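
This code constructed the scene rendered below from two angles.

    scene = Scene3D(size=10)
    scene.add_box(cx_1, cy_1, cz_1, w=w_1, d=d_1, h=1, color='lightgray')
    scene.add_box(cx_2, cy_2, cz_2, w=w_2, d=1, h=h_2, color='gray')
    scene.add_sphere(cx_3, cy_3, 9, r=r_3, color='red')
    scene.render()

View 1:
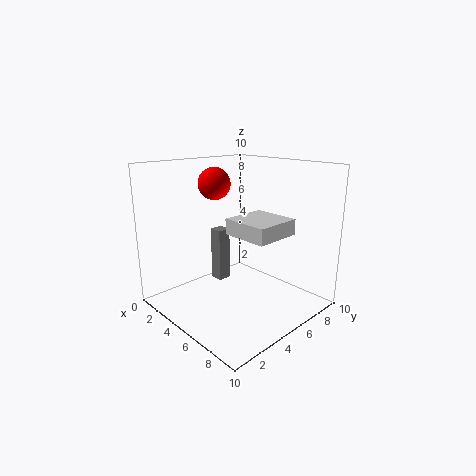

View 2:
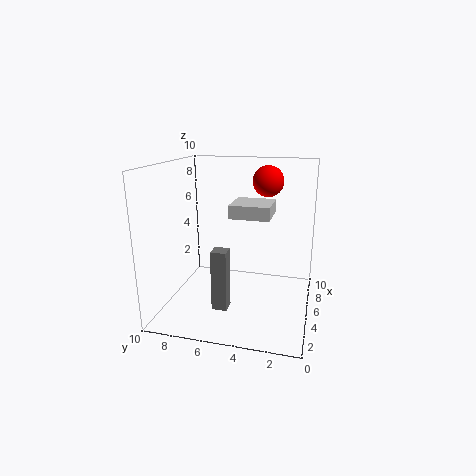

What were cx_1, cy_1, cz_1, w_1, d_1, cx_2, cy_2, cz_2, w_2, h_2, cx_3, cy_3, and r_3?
cx_1 = 6
cy_1 = 3
cz_1 = 6
w_1 = 3
d_1 = 3
cx_2 = 2
cy_2 = 5
cz_2 = 1
w_2 = 1
h_2 = 4
cx_3 = 5
cy_3 = 3
r_3 = 1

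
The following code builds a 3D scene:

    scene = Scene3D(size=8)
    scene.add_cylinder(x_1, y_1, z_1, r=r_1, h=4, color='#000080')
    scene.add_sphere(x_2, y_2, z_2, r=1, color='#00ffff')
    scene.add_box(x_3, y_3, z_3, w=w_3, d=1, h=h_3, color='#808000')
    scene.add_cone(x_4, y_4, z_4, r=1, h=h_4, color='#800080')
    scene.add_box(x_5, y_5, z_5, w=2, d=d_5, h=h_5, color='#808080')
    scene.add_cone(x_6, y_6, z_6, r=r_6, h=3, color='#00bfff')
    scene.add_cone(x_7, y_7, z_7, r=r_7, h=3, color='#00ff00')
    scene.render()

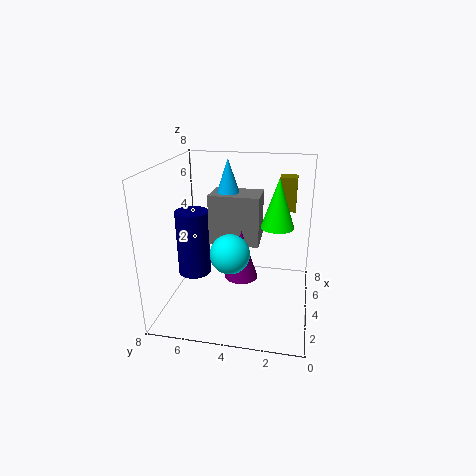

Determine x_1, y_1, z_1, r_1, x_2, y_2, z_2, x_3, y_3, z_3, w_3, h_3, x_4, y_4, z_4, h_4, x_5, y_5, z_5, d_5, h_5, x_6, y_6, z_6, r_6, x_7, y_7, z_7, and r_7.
x_1 = 5, y_1 = 7, z_1 = 1, r_1 = 1, x_2 = 2, y_2 = 4, z_2 = 4, x_3 = 6, y_3 = 1, z_3 = 5, w_3 = 1, h_3 = 2, x_4 = 5, y_4 = 4, z_4 = 1, h_4 = 3, x_5 = 5, y_5 = 3, z_5 = 3, d_5 = 3, h_5 = 3, x_6 = 6, y_6 = 5, z_6 = 5, r_6 = 1, x_7 = 6, y_7 = 2, z_7 = 4, r_7 = 1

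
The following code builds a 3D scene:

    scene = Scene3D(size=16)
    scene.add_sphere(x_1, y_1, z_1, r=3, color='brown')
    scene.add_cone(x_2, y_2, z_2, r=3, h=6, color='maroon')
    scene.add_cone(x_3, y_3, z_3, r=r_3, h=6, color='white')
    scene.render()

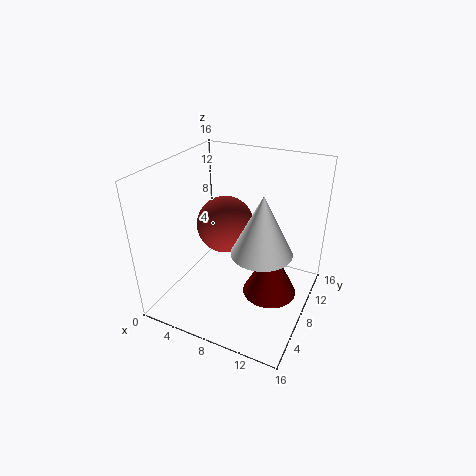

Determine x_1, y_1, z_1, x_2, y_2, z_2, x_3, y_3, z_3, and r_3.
x_1 = 7, y_1 = 7, z_1 = 10, x_2 = 12, y_2 = 8, z_2 = 2, x_3 = 12, y_3 = 5, z_3 = 9, r_3 = 3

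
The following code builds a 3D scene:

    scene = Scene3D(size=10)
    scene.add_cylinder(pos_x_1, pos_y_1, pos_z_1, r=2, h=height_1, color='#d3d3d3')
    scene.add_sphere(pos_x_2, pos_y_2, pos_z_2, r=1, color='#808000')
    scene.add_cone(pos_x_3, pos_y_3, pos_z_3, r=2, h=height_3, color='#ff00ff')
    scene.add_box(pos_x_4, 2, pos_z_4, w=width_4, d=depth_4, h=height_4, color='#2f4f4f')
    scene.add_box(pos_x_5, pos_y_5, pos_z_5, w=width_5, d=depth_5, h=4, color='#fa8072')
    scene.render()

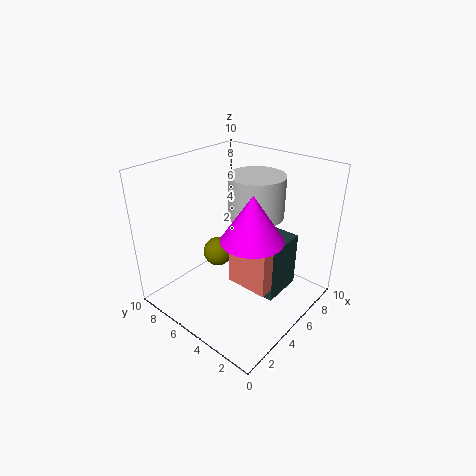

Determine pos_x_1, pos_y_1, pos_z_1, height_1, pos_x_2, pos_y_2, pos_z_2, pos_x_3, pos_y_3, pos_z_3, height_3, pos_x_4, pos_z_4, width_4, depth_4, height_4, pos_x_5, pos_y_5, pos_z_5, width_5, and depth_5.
pos_x_1 = 7
pos_y_1 = 5
pos_z_1 = 6
height_1 = 3
pos_x_2 = 4
pos_y_2 = 6
pos_z_2 = 4
pos_x_3 = 4
pos_y_3 = 3
pos_z_3 = 6
height_3 = 3
pos_x_4 = 5
pos_z_4 = 1
width_4 = 3
depth_4 = 2
height_4 = 4
pos_x_5 = 4
pos_y_5 = 2
pos_z_5 = 2
width_5 = 1
depth_5 = 3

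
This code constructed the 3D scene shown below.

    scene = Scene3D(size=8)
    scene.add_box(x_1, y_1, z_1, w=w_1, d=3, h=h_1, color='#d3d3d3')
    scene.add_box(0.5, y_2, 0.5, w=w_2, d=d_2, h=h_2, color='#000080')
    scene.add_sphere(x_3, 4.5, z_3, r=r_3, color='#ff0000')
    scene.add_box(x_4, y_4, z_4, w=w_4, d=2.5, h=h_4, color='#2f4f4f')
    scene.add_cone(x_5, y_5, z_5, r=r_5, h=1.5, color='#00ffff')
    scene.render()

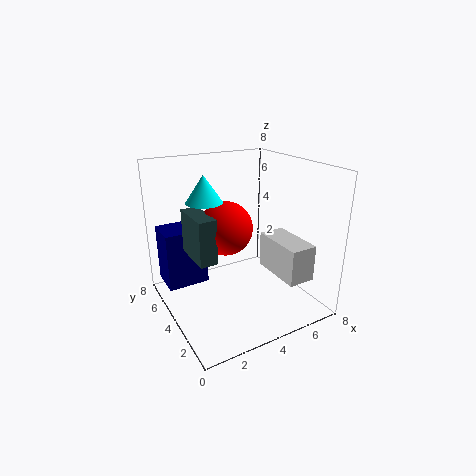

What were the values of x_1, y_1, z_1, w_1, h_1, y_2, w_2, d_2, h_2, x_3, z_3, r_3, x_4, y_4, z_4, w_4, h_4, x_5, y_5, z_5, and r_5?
x_1 = 5.5, y_1 = 1, z_1 = 2, w_1 = 1.5, h_1 = 2, y_2 = 6, w_2 = 2.5, d_2 = 2, h_2 = 3.5, x_3 = 3.5, z_3 = 4.5, r_3 = 1.5, x_4 = 1.5, y_4 = 3.5, z_4 = 3, w_4 = 1, h_4 = 2.5, x_5 = 2.5, y_5 = 5, z_5 = 6, r_5 = 1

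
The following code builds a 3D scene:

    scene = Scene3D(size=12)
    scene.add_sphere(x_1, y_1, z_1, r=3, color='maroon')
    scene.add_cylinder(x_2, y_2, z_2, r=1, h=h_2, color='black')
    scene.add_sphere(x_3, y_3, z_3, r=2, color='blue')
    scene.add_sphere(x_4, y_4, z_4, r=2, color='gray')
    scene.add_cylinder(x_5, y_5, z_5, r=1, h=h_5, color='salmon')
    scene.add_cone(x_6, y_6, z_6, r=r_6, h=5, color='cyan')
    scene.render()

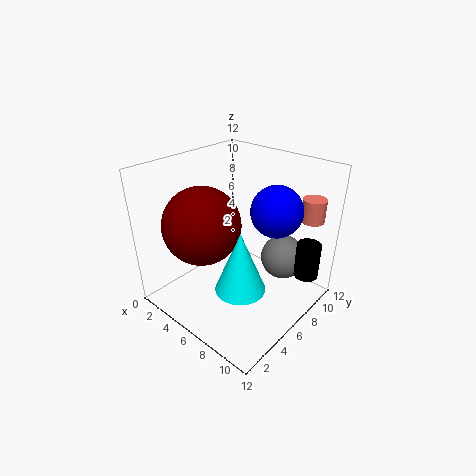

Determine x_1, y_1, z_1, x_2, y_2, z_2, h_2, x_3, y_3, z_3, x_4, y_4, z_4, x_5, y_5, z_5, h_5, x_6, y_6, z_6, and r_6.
x_1 = 5
y_1 = 3
z_1 = 8
x_2 = 11
y_2 = 9
z_2 = 3
h_2 = 3
x_3 = 9
y_3 = 7
z_3 = 9
x_4 = 8
y_4 = 10
z_4 = 3
x_5 = 10
y_5 = 11
z_5 = 7
h_5 = 2
x_6 = 8
y_6 = 4
z_6 = 3
r_6 = 2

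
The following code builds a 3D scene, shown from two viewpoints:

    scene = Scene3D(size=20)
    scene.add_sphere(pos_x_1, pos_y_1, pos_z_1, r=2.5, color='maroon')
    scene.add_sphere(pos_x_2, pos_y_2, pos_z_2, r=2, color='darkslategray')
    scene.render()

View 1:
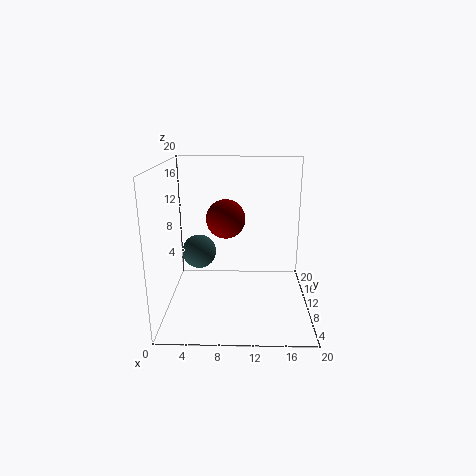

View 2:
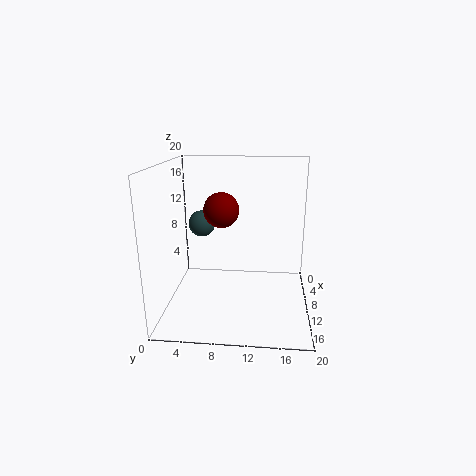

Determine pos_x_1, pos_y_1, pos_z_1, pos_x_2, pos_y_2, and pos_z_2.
pos_x_1 = 8.5, pos_y_1 = 7.5, pos_z_1 = 13.5, pos_x_2 = 5.5, pos_y_2 = 4, pos_z_2 = 10.5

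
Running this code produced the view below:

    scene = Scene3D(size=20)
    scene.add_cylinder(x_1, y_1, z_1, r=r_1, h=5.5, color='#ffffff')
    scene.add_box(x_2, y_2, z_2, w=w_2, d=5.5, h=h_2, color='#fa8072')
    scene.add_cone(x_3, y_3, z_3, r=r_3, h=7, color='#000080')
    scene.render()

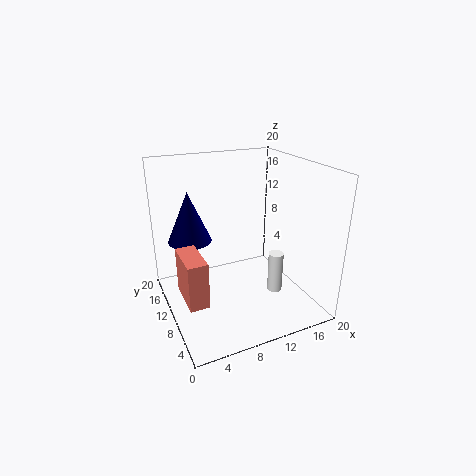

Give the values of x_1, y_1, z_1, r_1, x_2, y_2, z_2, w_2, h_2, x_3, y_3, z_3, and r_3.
x_1 = 13.5, y_1 = 5.5, z_1 = 3.5, r_1 = 1, x_2 = 1, y_2 = 4, z_2 = 4.5, w_2 = 2.5, h_2 = 6, x_3 = 4, y_3 = 13, z_3 = 9.5, r_3 = 3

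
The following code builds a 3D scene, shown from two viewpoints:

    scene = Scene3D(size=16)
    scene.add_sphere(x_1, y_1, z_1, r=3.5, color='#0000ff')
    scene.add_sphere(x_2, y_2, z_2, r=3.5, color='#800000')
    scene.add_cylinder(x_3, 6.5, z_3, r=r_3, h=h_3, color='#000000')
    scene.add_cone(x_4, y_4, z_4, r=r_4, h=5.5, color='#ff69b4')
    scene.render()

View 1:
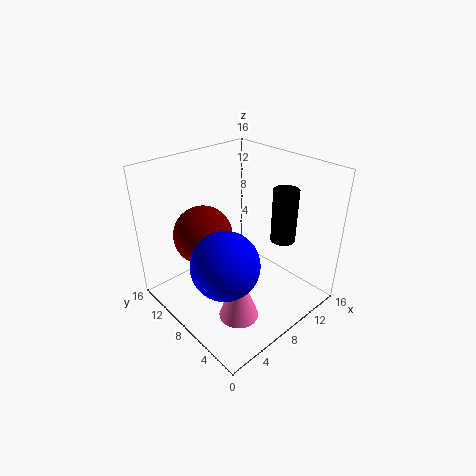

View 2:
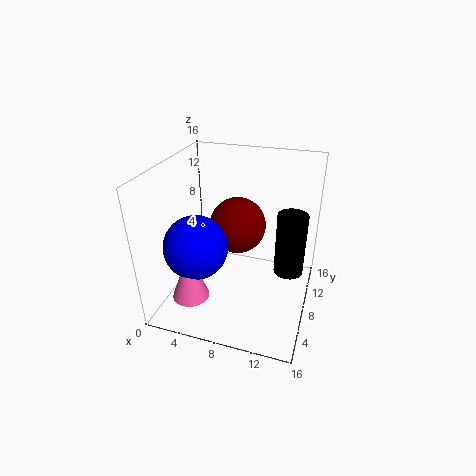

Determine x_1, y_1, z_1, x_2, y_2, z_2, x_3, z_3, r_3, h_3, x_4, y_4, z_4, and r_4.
x_1 = 4, y_1 = 5.5, z_1 = 7.5, x_2 = 6.5, y_2 = 12.5, z_2 = 7, x_3 = 14, z_3 = 6, r_3 = 1.5, h_3 = 6.5, x_4 = 4, y_4 = 3.5, z_4 = 2.5, r_4 = 2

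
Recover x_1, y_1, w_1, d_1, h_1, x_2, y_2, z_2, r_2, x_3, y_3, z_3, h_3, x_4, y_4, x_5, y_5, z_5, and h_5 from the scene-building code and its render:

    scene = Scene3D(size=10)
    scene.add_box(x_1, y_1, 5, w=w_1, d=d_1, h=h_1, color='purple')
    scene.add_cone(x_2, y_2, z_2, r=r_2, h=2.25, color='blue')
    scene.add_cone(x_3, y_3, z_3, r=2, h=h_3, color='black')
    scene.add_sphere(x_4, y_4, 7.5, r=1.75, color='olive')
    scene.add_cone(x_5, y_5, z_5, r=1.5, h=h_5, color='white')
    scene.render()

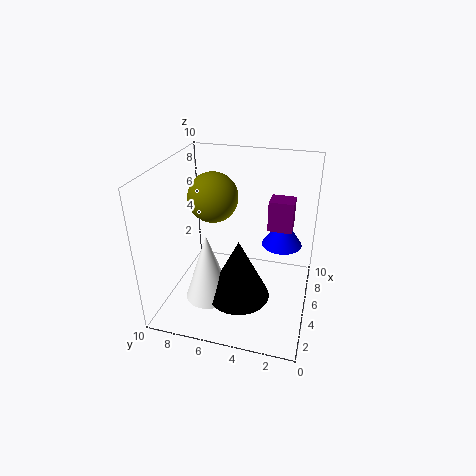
x_1 = 6.5, y_1 = 1.5, w_1 = 1.5, d_1 = 1.75, h_1 = 2.25, x_2 = 7.5, y_2 = 2.25, z_2 = 3.5, r_2 = 1.5, x_3 = 2.5, y_3 = 4.25, z_3 = 2.25, h_3 = 4, x_4 = 5.75, y_4 = 7, x_5 = 2.25, y_5 = 6.25, z_5 = 2, h_5 = 4.5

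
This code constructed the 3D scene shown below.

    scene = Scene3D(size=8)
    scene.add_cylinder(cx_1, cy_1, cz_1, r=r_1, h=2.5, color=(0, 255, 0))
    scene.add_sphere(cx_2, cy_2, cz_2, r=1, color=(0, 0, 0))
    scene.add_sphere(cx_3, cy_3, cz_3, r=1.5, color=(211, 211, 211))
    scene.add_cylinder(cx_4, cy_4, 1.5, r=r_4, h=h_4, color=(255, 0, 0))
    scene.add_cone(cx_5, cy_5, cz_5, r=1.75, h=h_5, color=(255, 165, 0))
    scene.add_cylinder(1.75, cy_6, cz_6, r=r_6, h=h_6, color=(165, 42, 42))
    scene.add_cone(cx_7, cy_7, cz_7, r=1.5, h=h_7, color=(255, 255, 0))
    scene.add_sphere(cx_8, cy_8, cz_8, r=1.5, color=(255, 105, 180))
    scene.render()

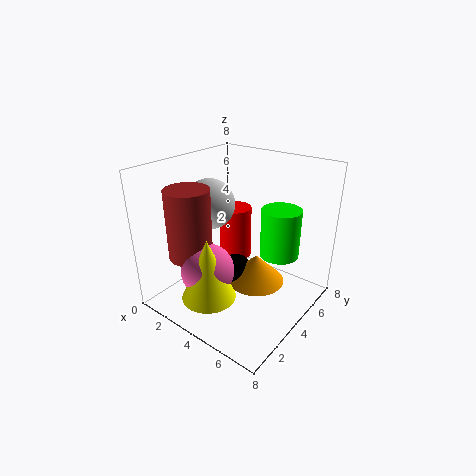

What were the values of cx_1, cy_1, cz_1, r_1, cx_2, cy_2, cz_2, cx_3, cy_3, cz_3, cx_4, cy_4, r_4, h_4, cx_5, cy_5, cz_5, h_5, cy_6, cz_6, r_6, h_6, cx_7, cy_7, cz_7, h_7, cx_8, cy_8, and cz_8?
cx_1 = 6.5, cy_1 = 4.25, cz_1 = 3.75, r_1 = 1, cx_2 = 3, cy_2 = 5, cz_2 = 1, cx_3 = 1.5, cy_3 = 4.5, cz_3 = 5.25, cx_4 = 2.25, cy_4 = 6, r_4 = 1, h_4 = 3.25, cx_5 = 4.25, cy_5 = 5.5, cz_5 = 0.5, h_5 = 1.75, cy_6 = 2.5, cz_6 = 2.75, r_6 = 1.25, h_6 = 4, cx_7 = 3.5, cy_7 = 2, cz_7 = 1, h_7 = 3.5, cx_8 = 3, cy_8 = 2.5, cz_8 = 2.25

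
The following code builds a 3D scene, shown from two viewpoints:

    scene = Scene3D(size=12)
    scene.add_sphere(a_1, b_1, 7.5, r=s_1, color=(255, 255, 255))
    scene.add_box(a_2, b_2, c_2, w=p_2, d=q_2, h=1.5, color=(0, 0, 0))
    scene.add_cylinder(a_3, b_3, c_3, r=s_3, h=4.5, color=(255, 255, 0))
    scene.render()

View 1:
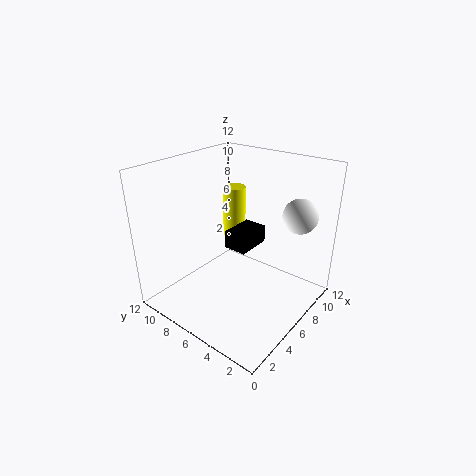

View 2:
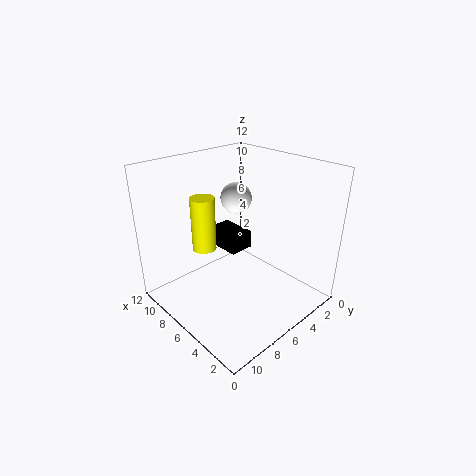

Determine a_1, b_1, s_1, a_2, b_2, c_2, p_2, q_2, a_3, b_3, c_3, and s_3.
a_1 = 10, b_1 = 2.5, s_1 = 1.5, a_2 = 5.5, b_2 = 5, c_2 = 5, p_2 = 3, q_2 = 2, a_3 = 8, b_3 = 8, c_3 = 5, s_3 = 1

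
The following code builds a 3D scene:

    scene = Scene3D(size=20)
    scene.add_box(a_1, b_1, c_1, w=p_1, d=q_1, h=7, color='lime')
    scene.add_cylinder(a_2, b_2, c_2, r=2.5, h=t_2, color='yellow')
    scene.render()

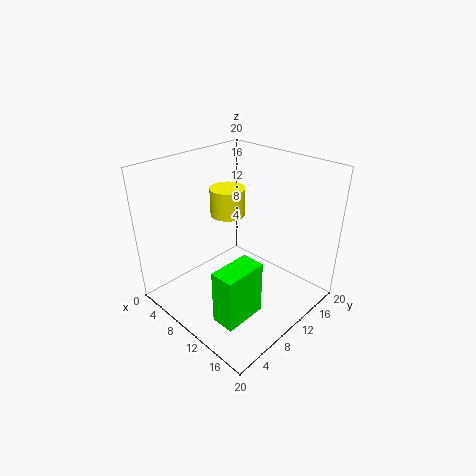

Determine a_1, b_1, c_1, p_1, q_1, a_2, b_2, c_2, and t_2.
a_1 = 14, b_1 = 1.5, c_1 = 3.5, p_1 = 3, q_1 = 5.5, a_2 = 6.5, b_2 = 11.5, c_2 = 12, t_2 = 4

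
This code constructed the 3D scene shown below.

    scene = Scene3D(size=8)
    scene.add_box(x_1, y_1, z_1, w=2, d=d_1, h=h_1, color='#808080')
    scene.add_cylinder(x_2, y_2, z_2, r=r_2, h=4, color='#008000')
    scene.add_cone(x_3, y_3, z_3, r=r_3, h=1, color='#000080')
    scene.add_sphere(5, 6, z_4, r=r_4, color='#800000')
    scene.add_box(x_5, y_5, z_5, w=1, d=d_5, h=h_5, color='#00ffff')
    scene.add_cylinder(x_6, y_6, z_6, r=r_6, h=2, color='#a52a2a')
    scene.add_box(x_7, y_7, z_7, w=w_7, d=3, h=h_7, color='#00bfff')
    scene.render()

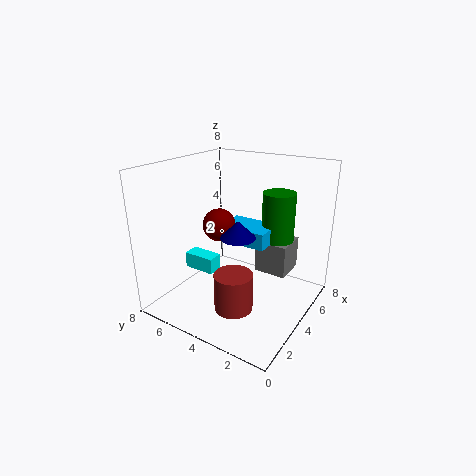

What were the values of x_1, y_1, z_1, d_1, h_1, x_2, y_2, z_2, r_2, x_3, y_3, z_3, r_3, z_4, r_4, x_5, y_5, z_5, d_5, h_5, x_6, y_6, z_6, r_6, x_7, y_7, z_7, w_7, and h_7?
x_1 = 6; y_1 = 2; z_1 = 1; d_1 = 2; h_1 = 2; x_2 = 7; y_2 = 3; z_2 = 2; r_2 = 1; x_3 = 4; y_3 = 4; z_3 = 4; r_3 = 1; z_4 = 4; r_4 = 1; x_5 = 4; y_5 = 6; z_5 = 1; d_5 = 2; h_5 = 1; x_6 = 2; y_6 = 3; z_6 = 1; r_6 = 1; x_7 = 5; y_7 = 3; z_7 = 3; w_7 = 2; h_7 = 1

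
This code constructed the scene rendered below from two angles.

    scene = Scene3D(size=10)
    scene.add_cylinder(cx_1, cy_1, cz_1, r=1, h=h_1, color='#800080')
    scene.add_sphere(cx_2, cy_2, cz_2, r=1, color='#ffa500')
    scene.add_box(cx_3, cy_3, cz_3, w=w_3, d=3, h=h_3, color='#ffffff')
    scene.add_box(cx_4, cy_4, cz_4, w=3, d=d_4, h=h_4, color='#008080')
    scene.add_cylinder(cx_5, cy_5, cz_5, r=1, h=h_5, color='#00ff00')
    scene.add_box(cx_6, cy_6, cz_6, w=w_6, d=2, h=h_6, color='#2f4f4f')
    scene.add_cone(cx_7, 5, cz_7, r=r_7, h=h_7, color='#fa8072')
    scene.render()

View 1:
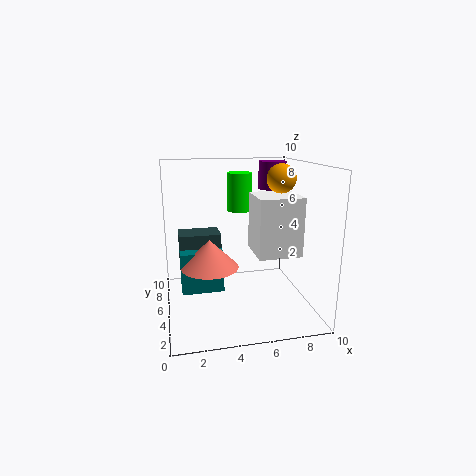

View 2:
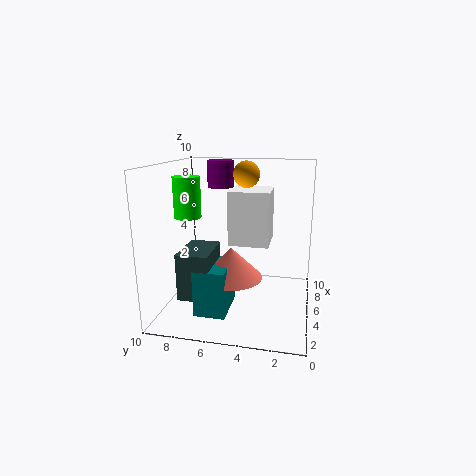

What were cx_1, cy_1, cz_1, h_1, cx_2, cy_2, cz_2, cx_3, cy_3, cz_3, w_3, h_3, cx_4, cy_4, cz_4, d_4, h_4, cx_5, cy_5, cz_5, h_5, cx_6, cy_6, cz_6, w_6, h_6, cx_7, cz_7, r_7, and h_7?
cx_1 = 8; cy_1 = 7; cz_1 = 8; h_1 = 2; cx_2 = 8; cy_2 = 5; cz_2 = 9; cx_3 = 6; cy_3 = 3; cz_3 = 4; w_3 = 3; h_3 = 4; cx_4 = 1; cy_4 = 5; cz_4 = 1; d_4 = 2; h_4 = 3; cx_5 = 6; cy_5 = 9; cz_5 = 6; h_5 = 3; cx_6 = 1; cy_6 = 6; cz_6 = 2; w_6 = 3; h_6 = 3; cx_7 = 3; cz_7 = 3; r_7 = 2; h_7 = 2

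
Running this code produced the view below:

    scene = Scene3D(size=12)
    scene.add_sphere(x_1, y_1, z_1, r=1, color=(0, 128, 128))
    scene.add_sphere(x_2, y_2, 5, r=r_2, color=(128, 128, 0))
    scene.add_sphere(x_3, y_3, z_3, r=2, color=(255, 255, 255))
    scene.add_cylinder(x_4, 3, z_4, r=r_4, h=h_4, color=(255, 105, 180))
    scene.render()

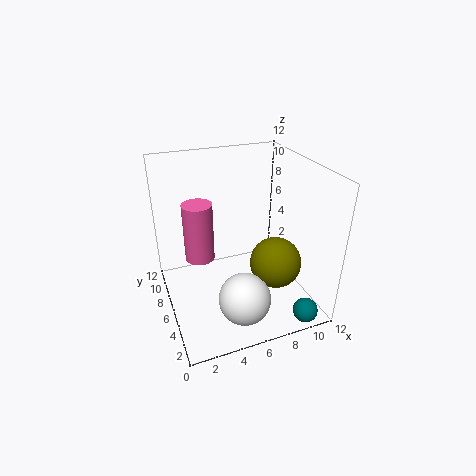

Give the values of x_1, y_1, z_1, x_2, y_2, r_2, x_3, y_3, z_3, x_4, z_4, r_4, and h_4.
x_1 = 10, y_1 = 1, z_1 = 1, x_2 = 8, y_2 = 3, r_2 = 2, x_3 = 5, y_3 = 2, z_3 = 3, x_4 = 2, z_4 = 7, r_4 = 1, h_4 = 4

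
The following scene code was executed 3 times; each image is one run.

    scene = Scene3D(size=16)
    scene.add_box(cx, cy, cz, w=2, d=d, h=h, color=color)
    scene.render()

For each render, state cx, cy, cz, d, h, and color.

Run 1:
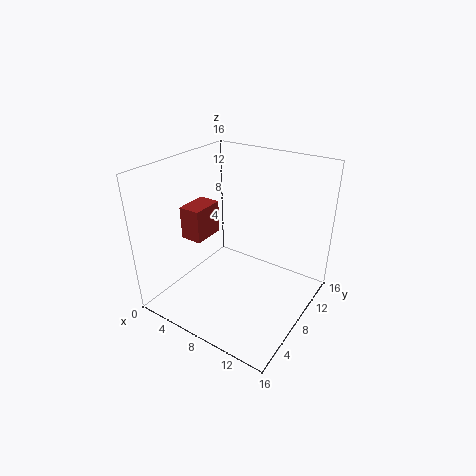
cx = 6.5, cy = 1, cz = 11, d = 3, h = 3, color = 'brown'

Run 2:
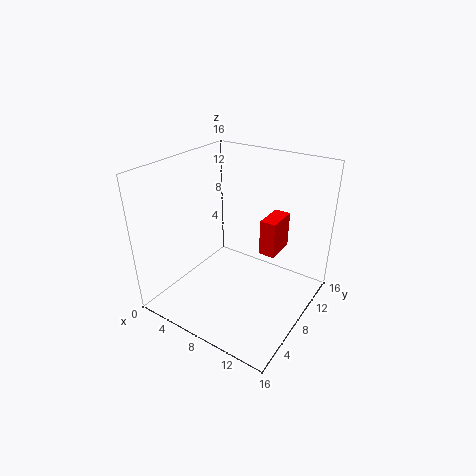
cx = 8.5, cy = 12, cz = 4, d = 4, h = 4.5, color = 'red'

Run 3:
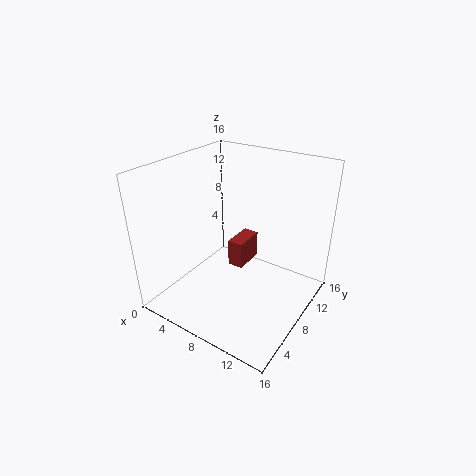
cx = 4.5, cy = 11, cz = 1.5, d = 4, h = 3.5, color = 'brown'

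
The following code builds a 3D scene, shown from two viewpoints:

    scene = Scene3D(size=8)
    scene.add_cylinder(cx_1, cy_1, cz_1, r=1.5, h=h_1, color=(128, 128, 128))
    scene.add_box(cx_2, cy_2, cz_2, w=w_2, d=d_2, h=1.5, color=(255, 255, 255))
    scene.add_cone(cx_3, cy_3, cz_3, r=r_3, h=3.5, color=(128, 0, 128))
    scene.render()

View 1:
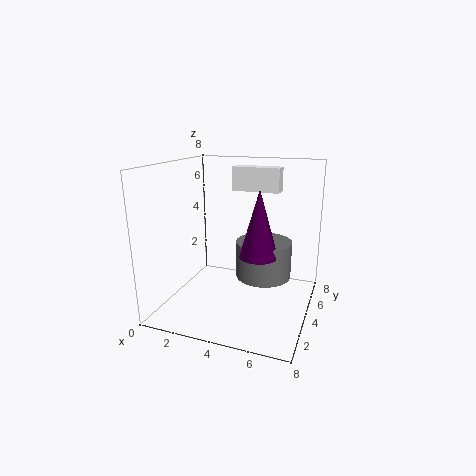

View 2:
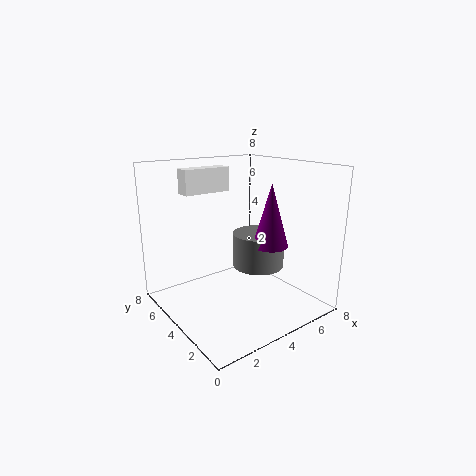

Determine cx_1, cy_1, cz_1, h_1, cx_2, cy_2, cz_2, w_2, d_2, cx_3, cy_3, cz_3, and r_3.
cx_1 = 5.5
cy_1 = 4
cz_1 = 2
h_1 = 2
cx_2 = 2.5
cy_2 = 7
cz_2 = 6
w_2 = 3
d_2 = 1
cx_3 = 5.5
cy_3 = 3
cz_3 = 3.5
r_3 = 1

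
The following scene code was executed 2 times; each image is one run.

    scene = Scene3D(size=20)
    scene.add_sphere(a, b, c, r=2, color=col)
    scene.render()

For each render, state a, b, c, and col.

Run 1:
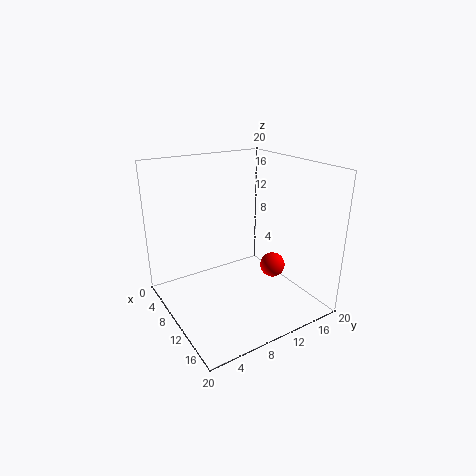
a = 8
b = 18
c = 2.5
col = 'red'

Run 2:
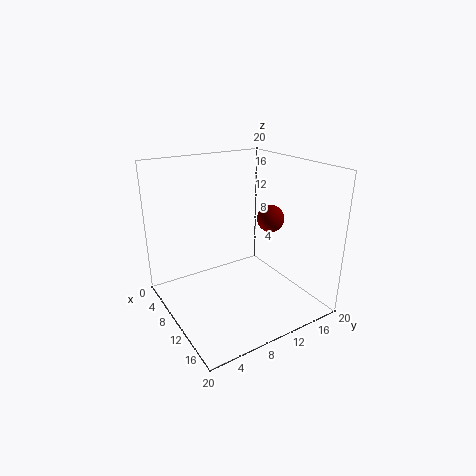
a = 9.5
b = 16
c = 11.5
col = 'maroon'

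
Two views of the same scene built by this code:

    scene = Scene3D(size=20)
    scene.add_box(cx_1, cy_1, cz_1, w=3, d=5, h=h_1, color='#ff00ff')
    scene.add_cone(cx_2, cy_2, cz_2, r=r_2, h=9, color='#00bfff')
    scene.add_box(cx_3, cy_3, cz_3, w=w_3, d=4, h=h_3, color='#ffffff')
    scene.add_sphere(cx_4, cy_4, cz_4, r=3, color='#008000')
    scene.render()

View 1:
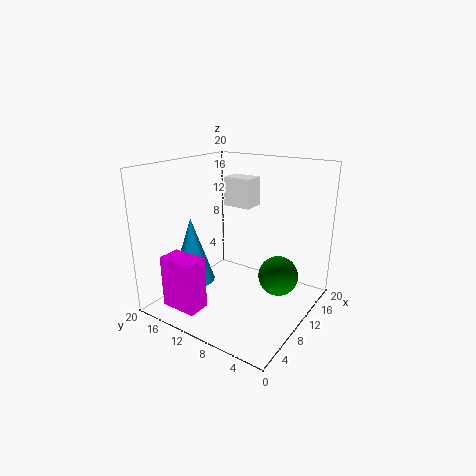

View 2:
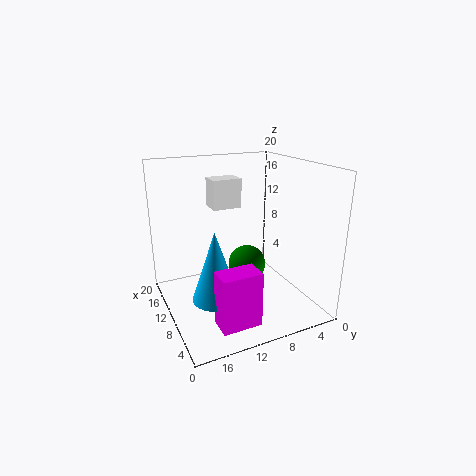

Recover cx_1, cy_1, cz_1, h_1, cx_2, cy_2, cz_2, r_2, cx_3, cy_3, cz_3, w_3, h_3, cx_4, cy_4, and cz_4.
cx_1 = 1, cy_1 = 11, cz_1 = 2, h_1 = 7, cx_2 = 6, cy_2 = 15, cz_2 = 4, r_2 = 3, cx_3 = 11, cy_3 = 9, cz_3 = 14, w_3 = 3, h_3 = 4, cx_4 = 15, cy_4 = 6, cz_4 = 3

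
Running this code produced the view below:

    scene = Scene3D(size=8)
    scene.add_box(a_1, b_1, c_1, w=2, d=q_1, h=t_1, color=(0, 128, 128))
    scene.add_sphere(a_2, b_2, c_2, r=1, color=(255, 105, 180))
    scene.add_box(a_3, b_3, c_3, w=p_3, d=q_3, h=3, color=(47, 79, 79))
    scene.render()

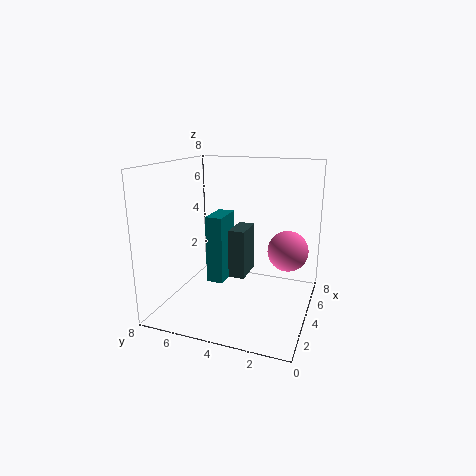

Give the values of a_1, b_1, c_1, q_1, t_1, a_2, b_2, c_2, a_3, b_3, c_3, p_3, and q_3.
a_1 = 4, b_1 = 5, c_1 = 1, q_1 = 1, t_1 = 4, a_2 = 3, b_2 = 1, c_2 = 4, a_3 = 5, b_3 = 4, c_3 = 1, p_3 = 2, q_3 = 1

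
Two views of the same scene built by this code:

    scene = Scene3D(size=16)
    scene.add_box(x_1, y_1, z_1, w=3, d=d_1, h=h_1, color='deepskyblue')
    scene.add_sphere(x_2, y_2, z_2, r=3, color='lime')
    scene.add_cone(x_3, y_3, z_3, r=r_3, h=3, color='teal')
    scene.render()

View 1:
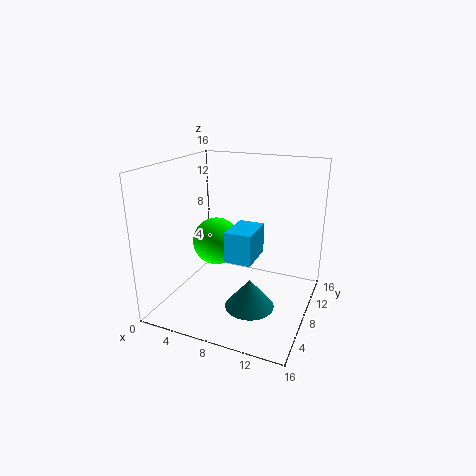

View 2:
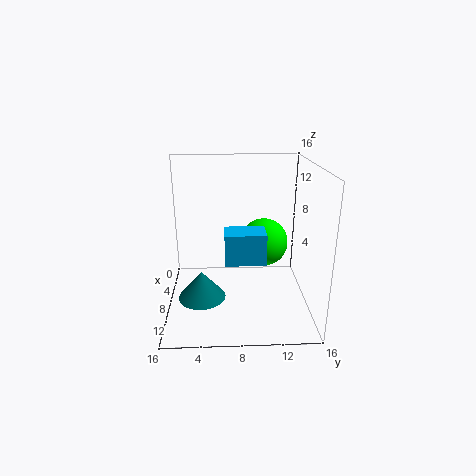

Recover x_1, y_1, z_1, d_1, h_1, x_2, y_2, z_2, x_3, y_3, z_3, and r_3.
x_1 = 7, y_1 = 6.5, z_1 = 5.5, d_1 = 4.5, h_1 = 3.5, x_2 = 3.5, y_2 = 11.5, z_2 = 5.5, x_3 = 11, y_3 = 4, z_3 = 2.5, r_3 = 2.5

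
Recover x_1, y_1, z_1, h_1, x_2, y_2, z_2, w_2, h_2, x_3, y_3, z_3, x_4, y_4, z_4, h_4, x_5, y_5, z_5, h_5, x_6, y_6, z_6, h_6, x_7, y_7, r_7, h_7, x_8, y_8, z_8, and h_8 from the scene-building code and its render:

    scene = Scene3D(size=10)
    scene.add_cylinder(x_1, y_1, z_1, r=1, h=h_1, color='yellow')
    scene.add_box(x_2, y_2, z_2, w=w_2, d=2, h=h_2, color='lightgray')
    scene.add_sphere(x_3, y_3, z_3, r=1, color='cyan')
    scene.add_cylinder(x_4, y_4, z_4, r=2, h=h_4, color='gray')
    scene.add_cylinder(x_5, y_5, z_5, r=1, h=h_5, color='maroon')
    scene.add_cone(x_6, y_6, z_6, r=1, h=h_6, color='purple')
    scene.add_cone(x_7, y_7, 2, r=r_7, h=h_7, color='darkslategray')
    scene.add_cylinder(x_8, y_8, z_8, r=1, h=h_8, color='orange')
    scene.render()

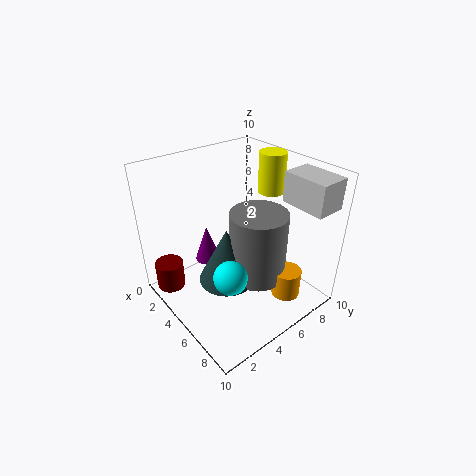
x_1 = 4; y_1 = 9; z_1 = 7; h_1 = 3; x_2 = 7; y_2 = 7; z_2 = 8; w_2 = 3; h_2 = 2; x_3 = 8; y_3 = 2; z_3 = 5; x_4 = 6; y_4 = 6; z_4 = 2; h_4 = 5; x_5 = 2; y_5 = 1; z_5 = 1; h_5 = 2; x_6 = 1; y_6 = 5; z_6 = 1; h_6 = 3; x_7 = 5; y_7 = 4; r_7 = 2; h_7 = 4; x_8 = 8; y_8 = 7; z_8 = 1; h_8 = 2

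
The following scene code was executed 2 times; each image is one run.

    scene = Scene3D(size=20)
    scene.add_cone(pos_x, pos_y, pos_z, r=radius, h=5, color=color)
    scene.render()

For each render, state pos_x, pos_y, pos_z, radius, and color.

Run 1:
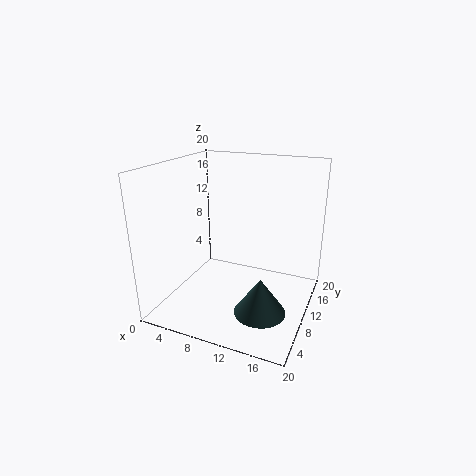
pos_x = 14.5; pos_y = 7; pos_z = 1; radius = 3.5; color = 'darkslategray'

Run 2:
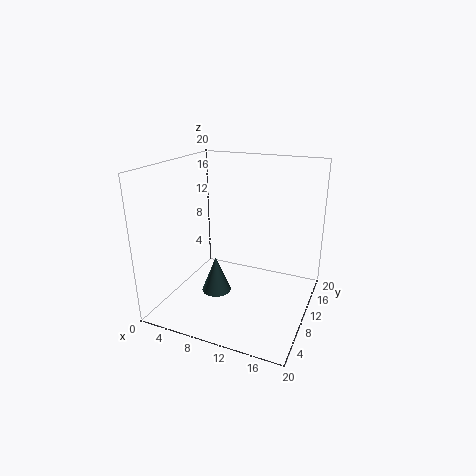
pos_x = 8; pos_y = 7; pos_z = 3; radius = 2; color = 'darkslategray'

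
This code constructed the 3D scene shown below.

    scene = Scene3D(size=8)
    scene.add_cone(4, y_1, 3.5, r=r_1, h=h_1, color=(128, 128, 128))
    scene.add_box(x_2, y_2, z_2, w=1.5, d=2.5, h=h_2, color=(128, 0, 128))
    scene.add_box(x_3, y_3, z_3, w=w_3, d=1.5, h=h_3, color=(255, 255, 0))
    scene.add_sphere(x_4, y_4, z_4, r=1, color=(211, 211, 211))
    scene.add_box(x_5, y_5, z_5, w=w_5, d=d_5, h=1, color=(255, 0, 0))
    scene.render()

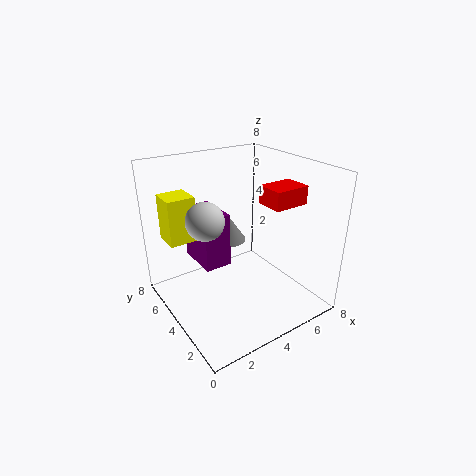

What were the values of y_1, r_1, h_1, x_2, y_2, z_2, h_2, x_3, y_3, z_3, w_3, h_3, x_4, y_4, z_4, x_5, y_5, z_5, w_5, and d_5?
y_1 = 5, r_1 = 1, h_1 = 1.5, x_2 = 2, y_2 = 4, z_2 = 2.5, h_2 = 3, x_3 = 0.5, y_3 = 5, z_3 = 4, w_3 = 1.5, h_3 = 2.5, x_4 = 2, y_4 = 4, z_4 = 5.5, x_5 = 5, y_5 = 2, z_5 = 6, w_5 = 2, d_5 = 1.5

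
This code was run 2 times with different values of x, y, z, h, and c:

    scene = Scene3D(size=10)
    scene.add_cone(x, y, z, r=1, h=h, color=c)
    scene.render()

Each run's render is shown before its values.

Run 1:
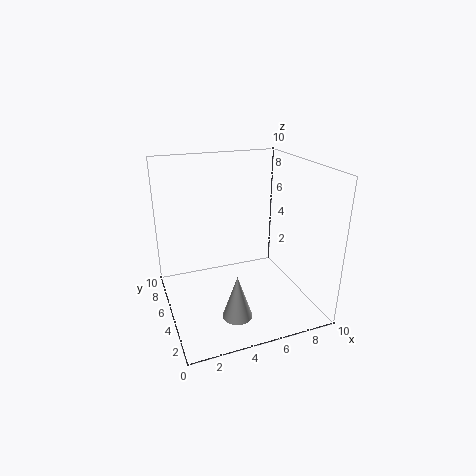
x = 4; y = 2.5; z = 0.5; h = 3; c = 'lightgray'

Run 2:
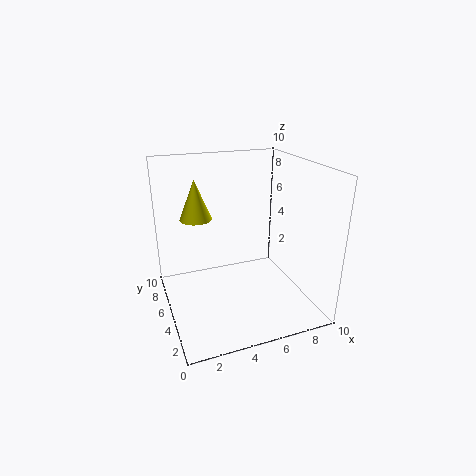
x = 2; y = 4.5; z = 7; h = 2.5; c = 'yellow'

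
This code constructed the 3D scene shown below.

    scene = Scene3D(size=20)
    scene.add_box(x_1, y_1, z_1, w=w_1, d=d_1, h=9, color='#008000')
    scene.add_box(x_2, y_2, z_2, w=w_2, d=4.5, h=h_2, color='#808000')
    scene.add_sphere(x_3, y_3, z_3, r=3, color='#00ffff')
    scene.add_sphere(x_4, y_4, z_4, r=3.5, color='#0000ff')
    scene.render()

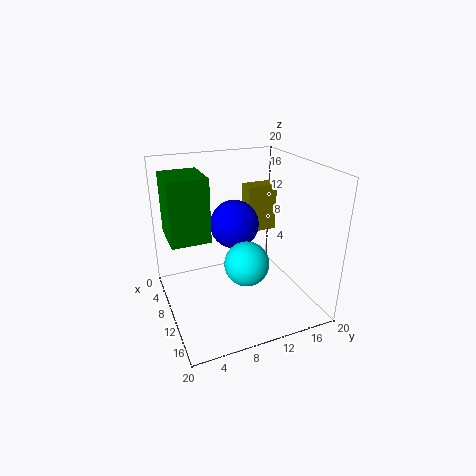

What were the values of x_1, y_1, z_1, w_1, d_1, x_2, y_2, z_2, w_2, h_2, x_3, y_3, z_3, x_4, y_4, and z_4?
x_1 = 2.5
y_1 = 1
z_1 = 9.5
w_1 = 6.5
d_1 = 5.5
x_2 = 4.5
y_2 = 13
z_2 = 9
w_2 = 2.5
h_2 = 7
x_3 = 13
y_3 = 10
z_3 = 7.5
x_4 = 7.5
y_4 = 10.5
z_4 = 11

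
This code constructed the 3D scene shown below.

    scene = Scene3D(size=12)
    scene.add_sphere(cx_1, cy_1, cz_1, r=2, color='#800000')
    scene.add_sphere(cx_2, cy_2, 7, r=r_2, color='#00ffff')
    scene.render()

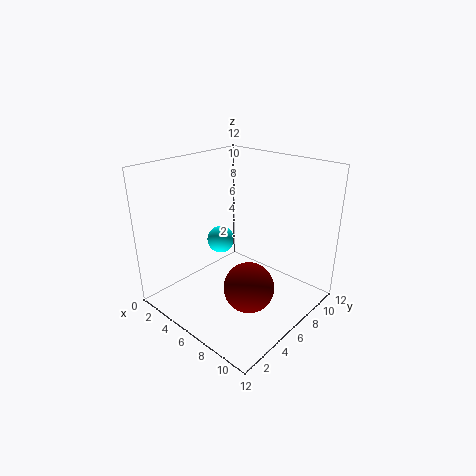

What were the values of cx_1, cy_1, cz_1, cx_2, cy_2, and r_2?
cx_1 = 8.5; cy_1 = 4.5; cz_1 = 3; cx_2 = 6.5; cy_2 = 3.5; r_2 = 1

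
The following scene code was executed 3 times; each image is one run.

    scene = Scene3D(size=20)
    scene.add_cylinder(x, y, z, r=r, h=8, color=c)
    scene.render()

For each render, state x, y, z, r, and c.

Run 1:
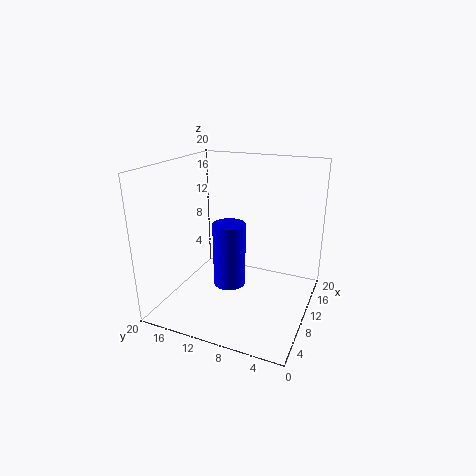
x = 5
y = 9
z = 6
r = 2
c = 'blue'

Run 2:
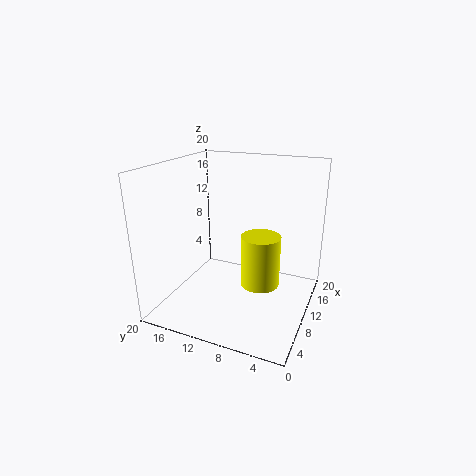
x = 14
y = 8
z = 1
r = 3
c = 'yellow'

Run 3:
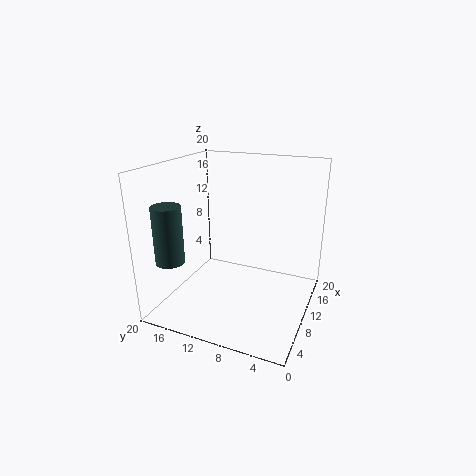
x = 5
y = 18
z = 7
r = 2
c = 'darkslategray'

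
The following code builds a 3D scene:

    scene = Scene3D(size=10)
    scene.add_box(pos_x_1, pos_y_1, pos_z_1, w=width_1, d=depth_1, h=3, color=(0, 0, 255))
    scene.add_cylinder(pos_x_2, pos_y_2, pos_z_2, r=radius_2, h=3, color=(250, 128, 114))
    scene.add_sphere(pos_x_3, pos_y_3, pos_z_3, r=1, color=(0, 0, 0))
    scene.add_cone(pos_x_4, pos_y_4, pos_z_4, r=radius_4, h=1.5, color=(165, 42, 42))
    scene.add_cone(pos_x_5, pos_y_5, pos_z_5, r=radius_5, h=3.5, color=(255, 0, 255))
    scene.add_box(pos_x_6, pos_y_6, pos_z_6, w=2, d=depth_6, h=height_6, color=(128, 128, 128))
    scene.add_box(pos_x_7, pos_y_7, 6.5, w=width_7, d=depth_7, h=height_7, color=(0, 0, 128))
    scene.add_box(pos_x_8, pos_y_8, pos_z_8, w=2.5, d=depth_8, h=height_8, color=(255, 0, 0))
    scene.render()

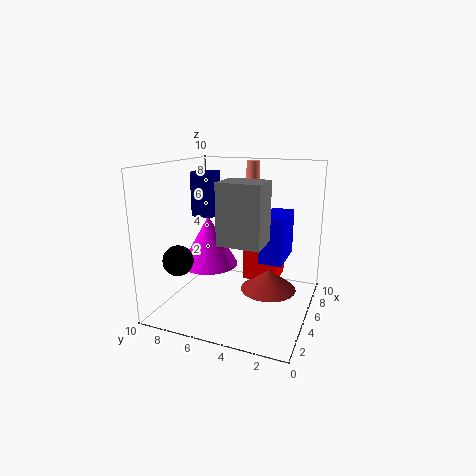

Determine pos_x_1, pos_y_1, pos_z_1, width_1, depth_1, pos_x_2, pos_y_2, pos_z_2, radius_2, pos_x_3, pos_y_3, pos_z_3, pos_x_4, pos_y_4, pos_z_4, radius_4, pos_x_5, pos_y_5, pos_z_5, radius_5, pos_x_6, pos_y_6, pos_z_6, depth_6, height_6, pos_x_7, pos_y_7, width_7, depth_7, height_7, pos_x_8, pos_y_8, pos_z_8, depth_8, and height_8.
pos_x_1 = 3.5, pos_y_1 = 1.5, pos_z_1 = 4, width_1 = 3, depth_1 = 1.5, pos_x_2 = 8, pos_y_2 = 5, pos_z_2 = 7, radius_2 = 0.5, pos_x_3 = 2, pos_y_3 = 8, pos_z_3 = 4, pos_x_4 = 6, pos_y_4 = 3, pos_z_4 = 1, radius_4 = 2, pos_x_5 = 4.5, pos_y_5 = 7, pos_z_5 = 3, radius_5 = 2, pos_x_6 = 0.5, pos_y_6 = 2, pos_z_6 = 6, depth_6 = 2.5, height_6 = 3.5, pos_x_7 = 4, pos_y_7 = 6.5, width_7 = 1.5, depth_7 = 1.5, height_7 = 3, pos_x_8 = 6, pos_y_8 = 2.5, pos_z_8 = 1.5, depth_8 = 2.5, height_8 = 2.5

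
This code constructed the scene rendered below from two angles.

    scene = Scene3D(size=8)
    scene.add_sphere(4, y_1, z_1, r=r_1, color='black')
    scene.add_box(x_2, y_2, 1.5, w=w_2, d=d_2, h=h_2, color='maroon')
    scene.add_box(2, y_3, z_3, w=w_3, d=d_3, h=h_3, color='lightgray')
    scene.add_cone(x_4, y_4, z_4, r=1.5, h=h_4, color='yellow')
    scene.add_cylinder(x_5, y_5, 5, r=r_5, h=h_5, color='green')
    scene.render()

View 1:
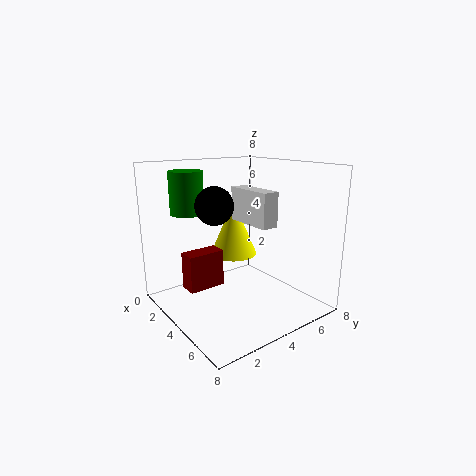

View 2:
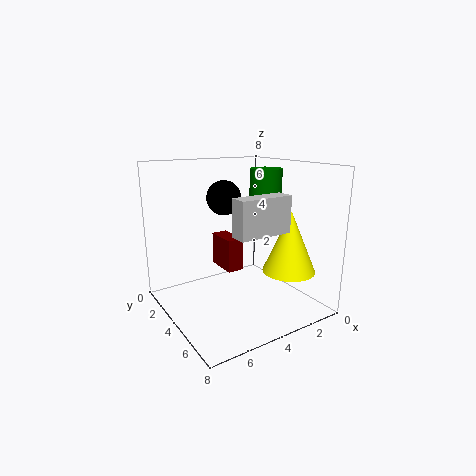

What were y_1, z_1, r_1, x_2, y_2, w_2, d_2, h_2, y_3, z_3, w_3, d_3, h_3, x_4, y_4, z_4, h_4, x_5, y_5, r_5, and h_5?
y_1 = 2.5
z_1 = 6
r_1 = 1
x_2 = 3
y_2 = 1
w_2 = 1
d_2 = 2
h_2 = 2
y_3 = 5
z_3 = 4.5
w_3 = 3
d_3 = 1
h_3 = 2
x_4 = 1.5
y_4 = 5.5
z_4 = 2
h_4 = 3.5
x_5 = 1
y_5 = 2.5
r_5 = 1
h_5 = 2.5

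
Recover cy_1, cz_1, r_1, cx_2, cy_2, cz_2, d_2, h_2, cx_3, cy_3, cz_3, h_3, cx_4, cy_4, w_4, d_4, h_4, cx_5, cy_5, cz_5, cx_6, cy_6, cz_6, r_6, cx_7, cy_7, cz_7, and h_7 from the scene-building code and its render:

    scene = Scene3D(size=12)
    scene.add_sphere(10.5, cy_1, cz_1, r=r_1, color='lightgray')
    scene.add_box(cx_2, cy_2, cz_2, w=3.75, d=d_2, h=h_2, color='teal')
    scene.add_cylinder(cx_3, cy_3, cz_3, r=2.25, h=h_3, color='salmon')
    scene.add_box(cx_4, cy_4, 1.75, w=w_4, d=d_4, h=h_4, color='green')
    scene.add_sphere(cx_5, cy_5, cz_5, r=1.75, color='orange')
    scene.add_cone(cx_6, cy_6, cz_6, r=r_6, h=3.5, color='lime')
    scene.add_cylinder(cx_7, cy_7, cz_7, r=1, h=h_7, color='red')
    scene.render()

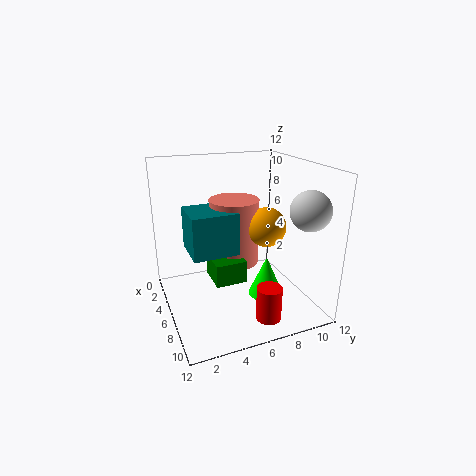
cy_1 = 9.75, cz_1 = 9.25, r_1 = 1.5, cx_2 = 2, cy_2 = 2.25, cz_2 = 4.25, d_2 = 4, h_2 = 3.75, cx_3 = 3.25, cy_3 = 6.75, cz_3 = 2.5, h_3 = 6, cx_4 = 3.25, cy_4 = 4, w_4 = 3, d_4 = 2.75, h_4 = 2, cx_5 = 5.25, cy_5 = 9, cz_5 = 6.25, cx_6 = 7, cy_6 = 8.25, cz_6 = 0.75, r_6 = 1.5, cx_7 = 10, cy_7 = 7, cz_7 = 0.5, h_7 = 2.75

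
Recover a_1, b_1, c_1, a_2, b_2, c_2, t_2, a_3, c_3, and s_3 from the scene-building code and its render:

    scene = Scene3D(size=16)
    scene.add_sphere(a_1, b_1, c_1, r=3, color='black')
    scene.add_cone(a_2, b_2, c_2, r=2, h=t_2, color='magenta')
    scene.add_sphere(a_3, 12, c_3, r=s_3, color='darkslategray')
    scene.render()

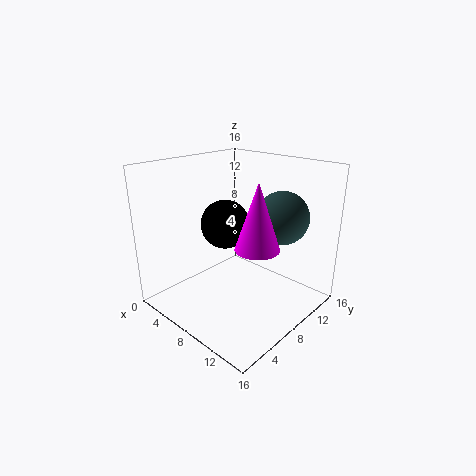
a_1 = 4
b_1 = 10
c_1 = 8
a_2 = 14
b_2 = 4
c_2 = 10
t_2 = 6
a_3 = 11
c_3 = 10
s_3 = 3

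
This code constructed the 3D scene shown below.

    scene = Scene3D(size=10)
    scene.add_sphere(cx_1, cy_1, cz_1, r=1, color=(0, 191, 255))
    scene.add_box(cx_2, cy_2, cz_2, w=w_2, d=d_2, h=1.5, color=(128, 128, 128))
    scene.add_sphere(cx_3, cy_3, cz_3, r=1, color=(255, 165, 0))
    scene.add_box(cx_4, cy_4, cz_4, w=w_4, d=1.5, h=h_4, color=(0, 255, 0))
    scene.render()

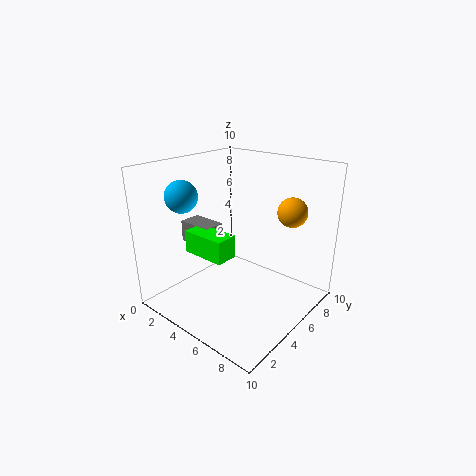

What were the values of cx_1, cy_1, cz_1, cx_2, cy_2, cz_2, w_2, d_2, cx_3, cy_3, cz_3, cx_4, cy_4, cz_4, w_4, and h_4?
cx_1 = 3.5, cy_1 = 1.5, cz_1 = 8.5, cx_2 = 1.5, cy_2 = 3, cz_2 = 4.5, w_2 = 2.5, d_2 = 1.5, cx_3 = 8, cy_3 = 7, cz_3 = 7, cx_4 = 3, cy_4 = 2, cz_4 = 4.5, w_4 = 3, h_4 = 1.5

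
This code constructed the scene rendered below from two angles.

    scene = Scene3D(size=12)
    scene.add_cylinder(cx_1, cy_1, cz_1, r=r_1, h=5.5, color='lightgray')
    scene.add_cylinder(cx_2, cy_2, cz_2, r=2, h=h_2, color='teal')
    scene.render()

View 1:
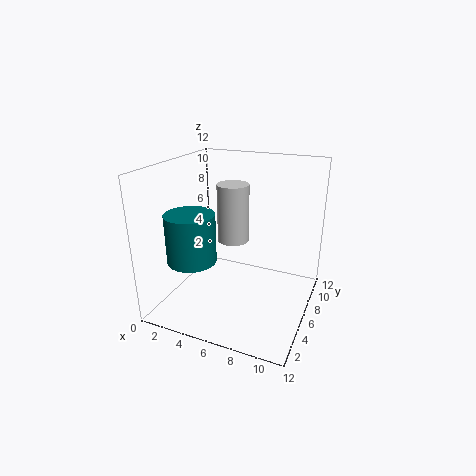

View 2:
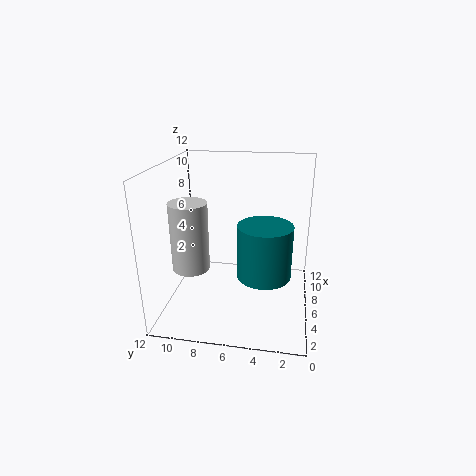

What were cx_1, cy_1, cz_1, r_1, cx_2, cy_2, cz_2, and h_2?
cx_1 = 4
cy_1 = 9.5
cz_1 = 4
r_1 = 1.5
cx_2 = 3
cy_2 = 3.5
cz_2 = 4.5
h_2 = 4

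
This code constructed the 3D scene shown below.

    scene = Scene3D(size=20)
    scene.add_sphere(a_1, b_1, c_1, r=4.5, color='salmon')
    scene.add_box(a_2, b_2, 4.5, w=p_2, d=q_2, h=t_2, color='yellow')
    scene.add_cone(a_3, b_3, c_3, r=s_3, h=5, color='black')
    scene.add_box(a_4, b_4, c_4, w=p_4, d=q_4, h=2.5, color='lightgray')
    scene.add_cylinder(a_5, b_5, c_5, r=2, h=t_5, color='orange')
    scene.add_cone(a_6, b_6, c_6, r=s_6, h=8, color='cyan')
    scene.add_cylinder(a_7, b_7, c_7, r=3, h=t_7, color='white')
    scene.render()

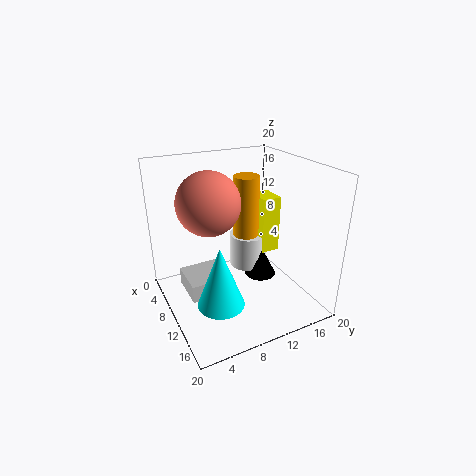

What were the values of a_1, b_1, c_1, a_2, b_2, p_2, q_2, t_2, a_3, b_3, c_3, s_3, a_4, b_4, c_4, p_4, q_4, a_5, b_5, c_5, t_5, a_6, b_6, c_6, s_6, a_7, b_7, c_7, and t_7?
a_1 = 7; b_1 = 7; c_1 = 14.5; a_2 = 3; b_2 = 16; p_2 = 4; q_2 = 3; t_2 = 9; a_3 = 6.5; b_3 = 16; c_3 = 0.5; s_3 = 2.5; a_4 = 6; b_4 = 2.5; c_4 = 2.5; p_4 = 5.5; q_4 = 6; a_5 = 5; b_5 = 14; c_5 = 7.5; t_5 = 9.5; a_6 = 15; b_6 = 5; c_6 = 4; s_6 = 3; a_7 = 4; b_7 = 15; c_7 = 1.5; t_7 = 5.5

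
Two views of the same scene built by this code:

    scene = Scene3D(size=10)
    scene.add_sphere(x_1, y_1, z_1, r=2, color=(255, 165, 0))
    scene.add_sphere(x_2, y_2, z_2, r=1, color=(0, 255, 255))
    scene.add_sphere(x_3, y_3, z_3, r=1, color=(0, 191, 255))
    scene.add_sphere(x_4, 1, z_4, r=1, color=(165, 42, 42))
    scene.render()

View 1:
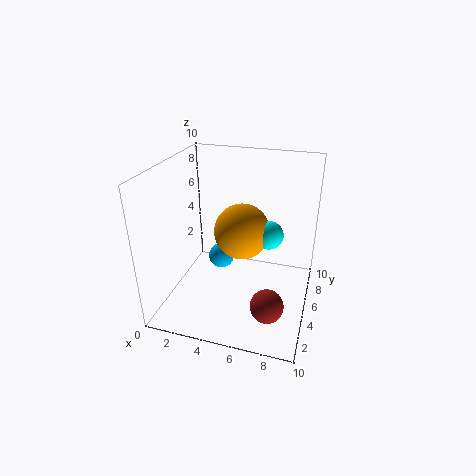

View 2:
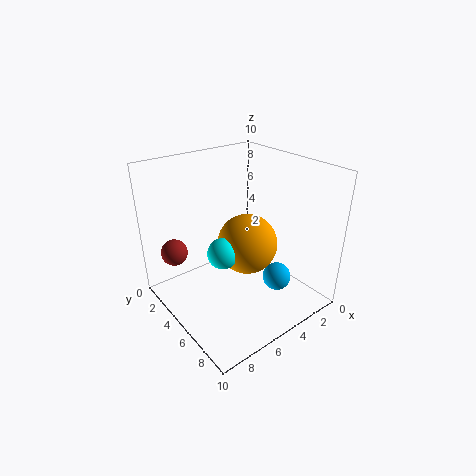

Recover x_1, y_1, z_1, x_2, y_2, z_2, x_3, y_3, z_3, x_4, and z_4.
x_1 = 5
y_1 = 6
z_1 = 5
x_2 = 7
y_2 = 6
z_2 = 5
x_3 = 3
y_3 = 7
z_3 = 2
x_4 = 8
z_4 = 3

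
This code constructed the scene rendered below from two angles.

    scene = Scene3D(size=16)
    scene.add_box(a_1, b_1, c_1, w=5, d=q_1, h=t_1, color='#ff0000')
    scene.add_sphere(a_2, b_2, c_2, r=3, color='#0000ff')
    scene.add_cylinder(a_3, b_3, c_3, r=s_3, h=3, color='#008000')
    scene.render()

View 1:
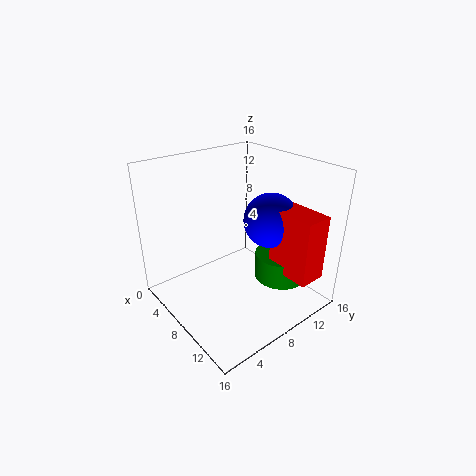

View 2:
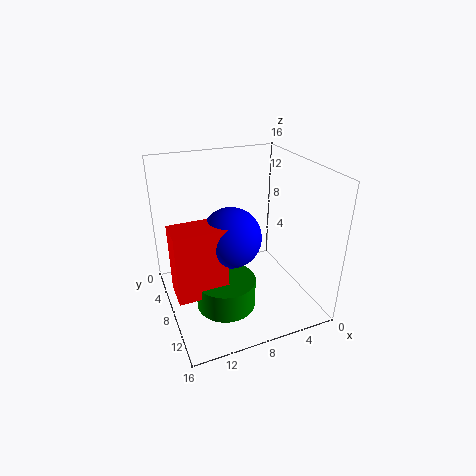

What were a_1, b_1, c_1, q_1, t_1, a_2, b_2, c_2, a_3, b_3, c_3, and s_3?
a_1 = 11
b_1 = 10
c_1 = 5
q_1 = 3
t_1 = 7
a_2 = 10
b_2 = 11
c_2 = 10
a_3 = 11
b_3 = 12
c_3 = 3
s_3 = 3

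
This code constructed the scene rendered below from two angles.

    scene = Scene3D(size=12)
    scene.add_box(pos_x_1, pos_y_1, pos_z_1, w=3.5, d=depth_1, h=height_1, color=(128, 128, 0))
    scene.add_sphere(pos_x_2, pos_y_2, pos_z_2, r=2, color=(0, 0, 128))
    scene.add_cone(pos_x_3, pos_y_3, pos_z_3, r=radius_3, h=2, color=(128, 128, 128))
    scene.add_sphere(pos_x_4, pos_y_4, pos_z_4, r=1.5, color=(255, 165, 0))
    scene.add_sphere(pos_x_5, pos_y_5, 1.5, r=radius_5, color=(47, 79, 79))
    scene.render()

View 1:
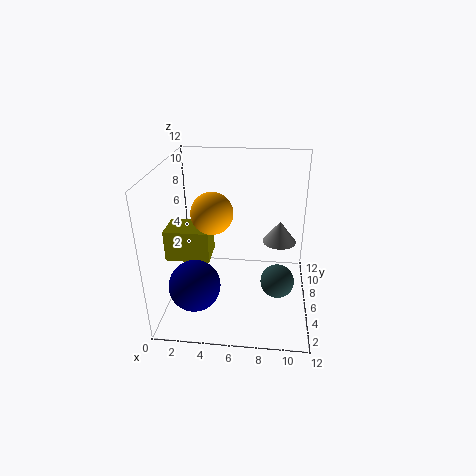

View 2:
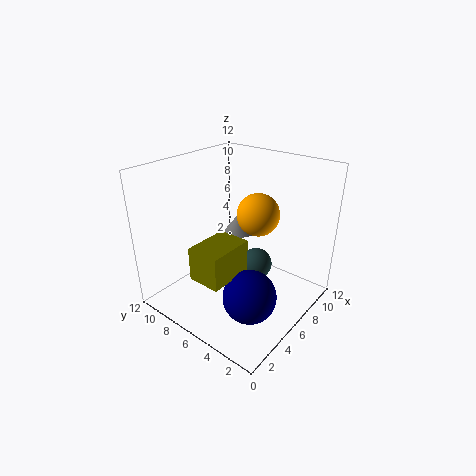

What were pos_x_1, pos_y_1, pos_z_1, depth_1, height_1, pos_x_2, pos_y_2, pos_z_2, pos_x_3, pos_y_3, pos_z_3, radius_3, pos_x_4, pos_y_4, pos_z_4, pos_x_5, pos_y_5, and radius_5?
pos_x_1 = 0.5
pos_y_1 = 3.5
pos_z_1 = 5
depth_1 = 2.5
height_1 = 2.5
pos_x_2 = 3
pos_y_2 = 2.5
pos_z_2 = 3.5
pos_x_3 = 9.5
pos_y_3 = 8.5
pos_z_3 = 4.5
radius_3 = 1.5
pos_x_4 = 4.5
pos_y_4 = 3
pos_z_4 = 9.5
pos_x_5 = 9.5
pos_y_5 = 6.5
radius_5 = 1.5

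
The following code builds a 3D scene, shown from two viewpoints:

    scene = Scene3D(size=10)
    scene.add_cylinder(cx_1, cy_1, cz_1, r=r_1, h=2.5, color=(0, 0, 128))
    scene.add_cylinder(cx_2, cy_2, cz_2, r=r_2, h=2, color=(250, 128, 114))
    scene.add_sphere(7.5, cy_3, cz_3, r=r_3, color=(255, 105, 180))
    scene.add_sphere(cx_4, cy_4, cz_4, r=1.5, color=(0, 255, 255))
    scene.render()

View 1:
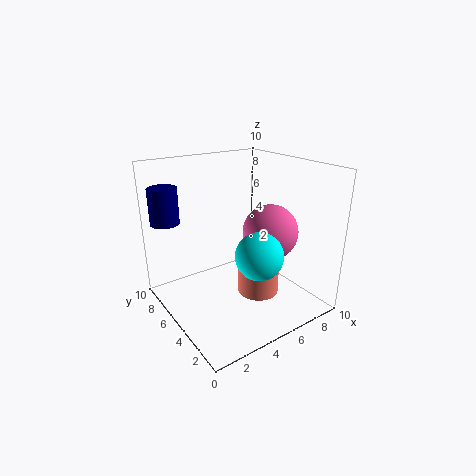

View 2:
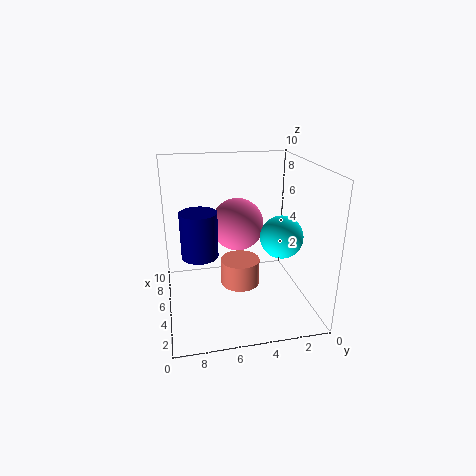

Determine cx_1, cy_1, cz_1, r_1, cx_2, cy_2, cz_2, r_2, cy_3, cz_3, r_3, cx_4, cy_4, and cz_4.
cx_1 = 1; cy_1 = 8; cz_1 = 6; r_1 = 1; cx_2 = 6.5; cy_2 = 4.5; cz_2 = 0.5; r_2 = 1.5; cy_3 = 4.5; cz_3 = 5; r_3 = 2; cx_4 = 4.5; cy_4 = 2; cz_4 = 5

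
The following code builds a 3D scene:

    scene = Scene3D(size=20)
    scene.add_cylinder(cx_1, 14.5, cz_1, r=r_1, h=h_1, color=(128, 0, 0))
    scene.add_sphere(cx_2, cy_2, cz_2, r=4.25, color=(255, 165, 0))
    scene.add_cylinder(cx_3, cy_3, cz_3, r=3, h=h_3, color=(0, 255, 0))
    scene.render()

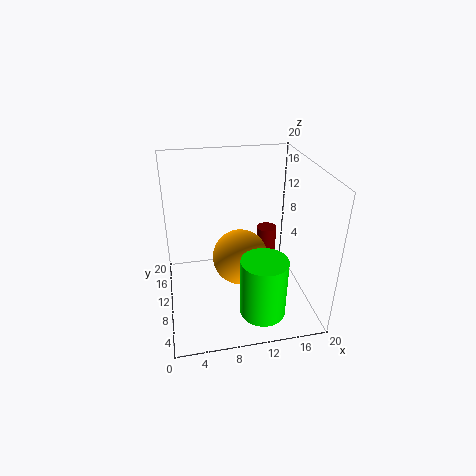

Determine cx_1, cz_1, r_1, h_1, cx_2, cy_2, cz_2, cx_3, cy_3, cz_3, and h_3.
cx_1 = 15.5
cz_1 = 0.75
r_1 = 1.5
h_1 = 8
cx_2 = 11
cy_2 = 13
cz_2 = 4.75
cx_3 = 12
cy_3 = 3.5
cz_3 = 2.25
h_3 = 8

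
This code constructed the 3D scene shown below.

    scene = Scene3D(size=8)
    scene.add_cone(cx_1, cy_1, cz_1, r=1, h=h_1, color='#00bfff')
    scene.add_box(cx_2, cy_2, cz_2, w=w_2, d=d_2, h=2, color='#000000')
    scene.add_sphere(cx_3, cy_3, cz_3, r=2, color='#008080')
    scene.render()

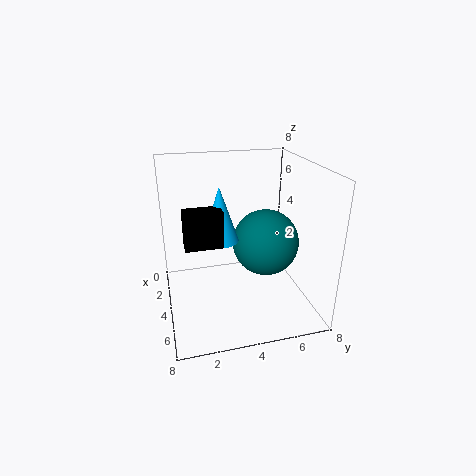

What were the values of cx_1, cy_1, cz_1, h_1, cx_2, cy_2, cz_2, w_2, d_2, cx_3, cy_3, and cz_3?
cx_1 = 4
cy_1 = 3
cz_1 = 4
h_1 = 3
cx_2 = 4
cy_2 = 1
cz_2 = 4
w_2 = 1
d_2 = 2
cx_3 = 3
cy_3 = 6
cz_3 = 3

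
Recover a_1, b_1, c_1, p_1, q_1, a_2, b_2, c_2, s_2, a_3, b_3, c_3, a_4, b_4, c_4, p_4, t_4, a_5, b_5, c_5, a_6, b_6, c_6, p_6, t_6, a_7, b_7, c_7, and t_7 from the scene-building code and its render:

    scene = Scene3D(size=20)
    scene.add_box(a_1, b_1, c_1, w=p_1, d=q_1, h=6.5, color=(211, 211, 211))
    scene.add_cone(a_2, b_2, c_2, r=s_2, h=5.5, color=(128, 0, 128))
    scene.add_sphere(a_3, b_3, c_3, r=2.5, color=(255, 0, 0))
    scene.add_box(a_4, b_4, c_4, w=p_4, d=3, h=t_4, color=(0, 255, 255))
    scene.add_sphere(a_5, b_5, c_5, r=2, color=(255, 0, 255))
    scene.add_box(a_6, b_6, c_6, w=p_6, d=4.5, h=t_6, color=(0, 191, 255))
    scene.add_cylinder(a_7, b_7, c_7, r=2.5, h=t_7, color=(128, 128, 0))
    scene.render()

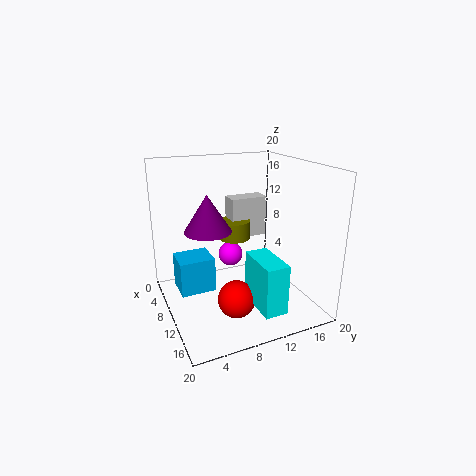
a_1 = 0.5
b_1 = 12
c_1 = 7
p_1 = 3
q_1 = 6
a_2 = 6
b_2 = 7
c_2 = 10
s_2 = 3.5
a_3 = 14
b_3 = 8
c_3 = 3
a_4 = 13.5
b_4 = 9.5
c_4 = 3
p_4 = 6
t_4 = 6.5
a_5 = 2.5
b_5 = 12
c_5 = 4
a_6 = 9
b_6 = 1
c_6 = 4.5
p_6 = 4
t_6 = 4.5
a_7 = 3
b_7 = 12.5
c_7 = 7
t_7 = 3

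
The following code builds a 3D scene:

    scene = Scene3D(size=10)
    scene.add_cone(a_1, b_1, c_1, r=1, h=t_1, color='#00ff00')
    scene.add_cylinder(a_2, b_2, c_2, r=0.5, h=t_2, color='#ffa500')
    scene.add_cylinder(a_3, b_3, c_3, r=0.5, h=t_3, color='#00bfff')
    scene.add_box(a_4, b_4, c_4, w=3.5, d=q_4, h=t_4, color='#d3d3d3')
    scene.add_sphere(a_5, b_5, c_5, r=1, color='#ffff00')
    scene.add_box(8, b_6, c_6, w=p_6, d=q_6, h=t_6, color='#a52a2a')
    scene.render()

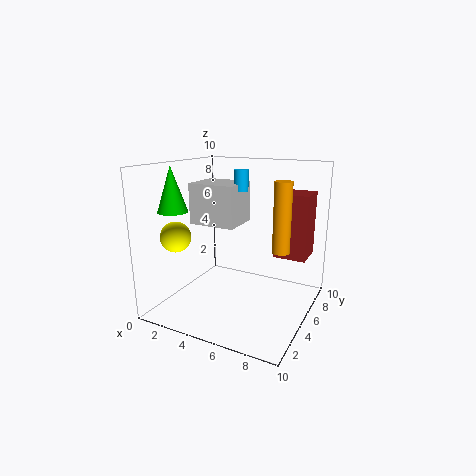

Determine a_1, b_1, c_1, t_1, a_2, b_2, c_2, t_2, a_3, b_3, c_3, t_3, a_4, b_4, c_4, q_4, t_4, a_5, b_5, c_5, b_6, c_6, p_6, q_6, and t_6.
a_1 = 1.5, b_1 = 2.5, c_1 = 7, t_1 = 3, a_2 = 9, b_2 = 2.5, c_2 = 5.5, t_2 = 4, a_3 = 4.5, b_3 = 6.5, c_3 = 8, t_3 = 1.5, a_4 = 1, b_4 = 5, c_4 = 5.5, q_4 = 3, t_4 = 3, a_5 = 2, b_5 = 2, c_5 = 5.5, b_6 = 4, c_6 = 4.5, p_6 = 2, q_6 = 2, t_6 = 4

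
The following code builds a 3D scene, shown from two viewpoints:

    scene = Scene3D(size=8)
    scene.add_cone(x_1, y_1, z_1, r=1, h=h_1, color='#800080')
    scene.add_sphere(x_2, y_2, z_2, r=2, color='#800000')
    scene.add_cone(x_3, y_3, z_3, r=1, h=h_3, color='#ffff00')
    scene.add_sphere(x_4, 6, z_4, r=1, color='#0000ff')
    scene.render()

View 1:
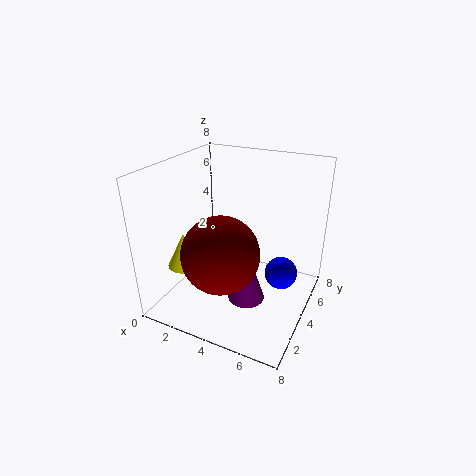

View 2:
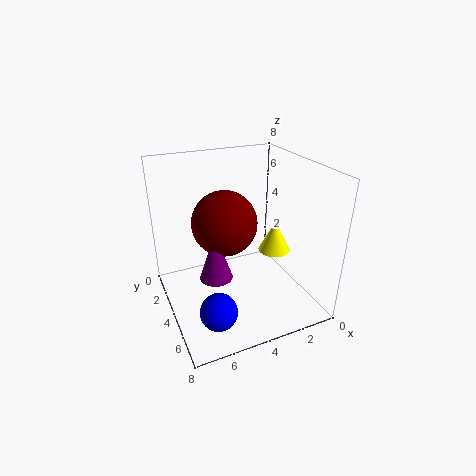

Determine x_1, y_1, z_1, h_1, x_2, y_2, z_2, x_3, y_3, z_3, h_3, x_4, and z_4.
x_1 = 5, y_1 = 3, z_1 = 1, h_1 = 3, x_2 = 4, y_2 = 2, z_2 = 4, x_3 = 1, y_3 = 3, z_3 = 2, h_3 = 2, x_4 = 6, z_4 = 1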